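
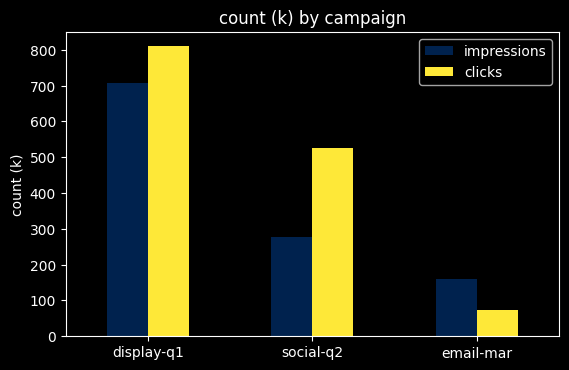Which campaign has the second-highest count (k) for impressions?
Top 3 for impressions: display-q1 ≈ 700, social-q2 ≈ 300, email-mar ≈ 200.

social-q2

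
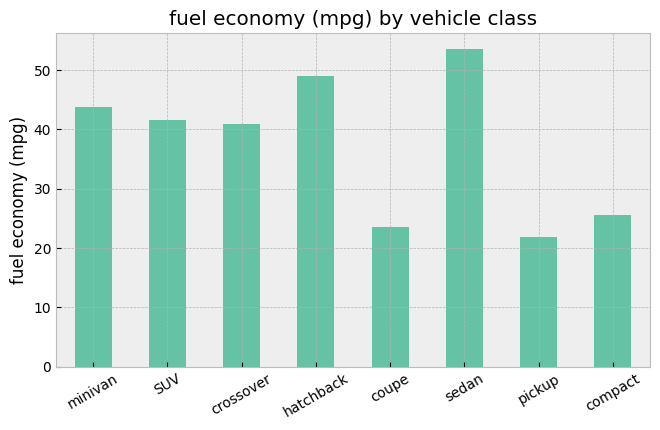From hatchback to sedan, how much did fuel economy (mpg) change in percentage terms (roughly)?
hatchback ≈ 50, sedan ≈ 55; (55 − 50) / 50 ≈ +10%.

≈ +10%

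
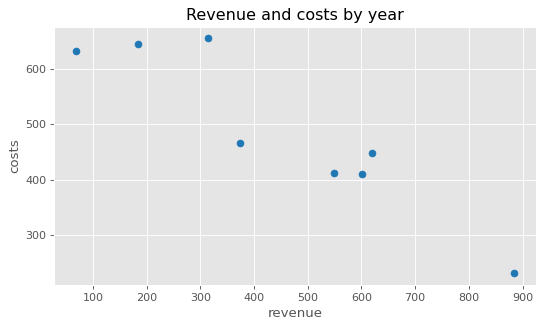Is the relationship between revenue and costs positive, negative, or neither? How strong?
negative, strong

Points are negatively correlated; strong (|r| ≈ 0.9).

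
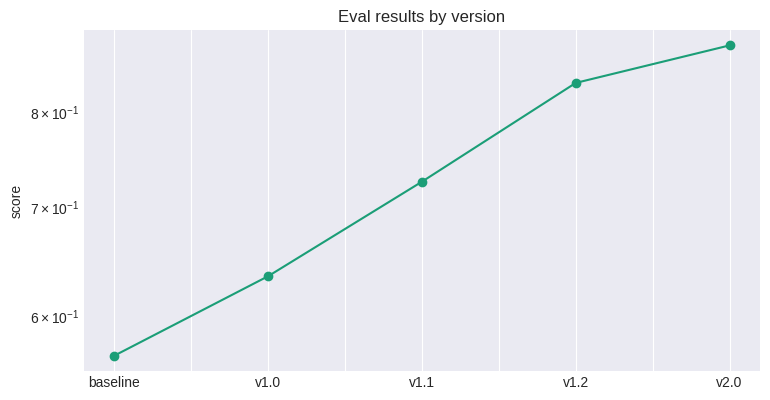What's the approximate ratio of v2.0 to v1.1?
≈ 1.2×

v2.0 ≈ 0.90, v1.1 ≈ 0.75; 0.90/0.75 ≈ 1.2.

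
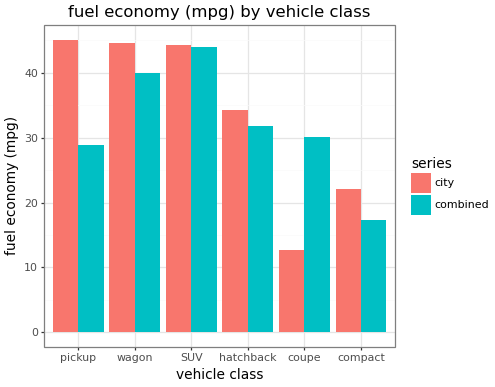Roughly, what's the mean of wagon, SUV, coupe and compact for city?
(45 + 45 + 15 + 20) / 4 ≈ 31.

≈ 31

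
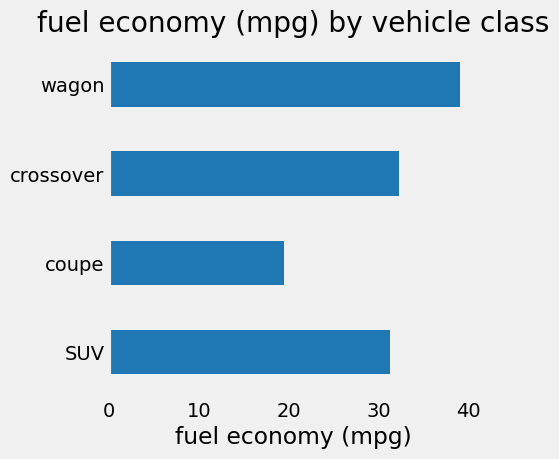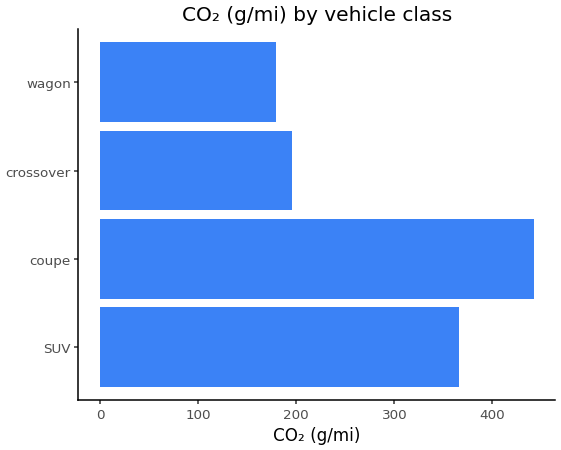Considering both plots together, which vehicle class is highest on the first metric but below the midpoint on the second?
wagon

Chart 2 median CO₂ (g/mi) ≈ 300; below-median vehicle classes: crossover, wagon. Among those, wagon has the highest fuel economy (mpg) (≈ 40).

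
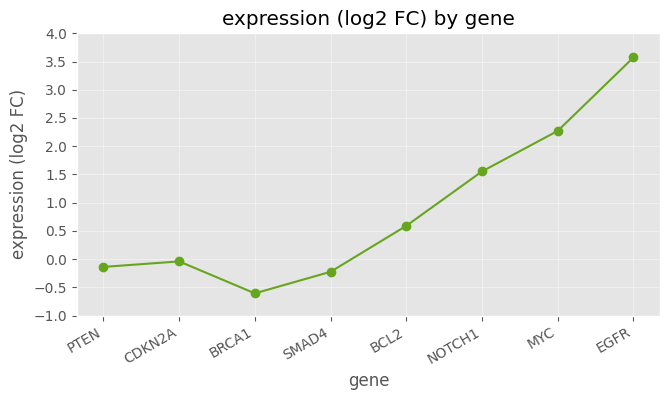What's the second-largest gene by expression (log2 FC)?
Top 3: EGFR ≈ 3.5, MYC ≈ 2.5, NOTCH1 ≈ 1.5.

MYC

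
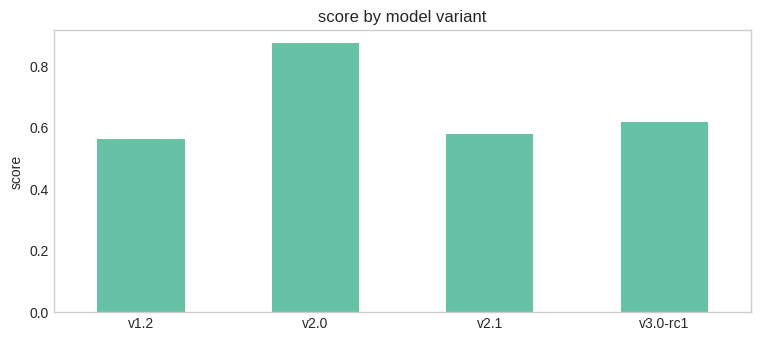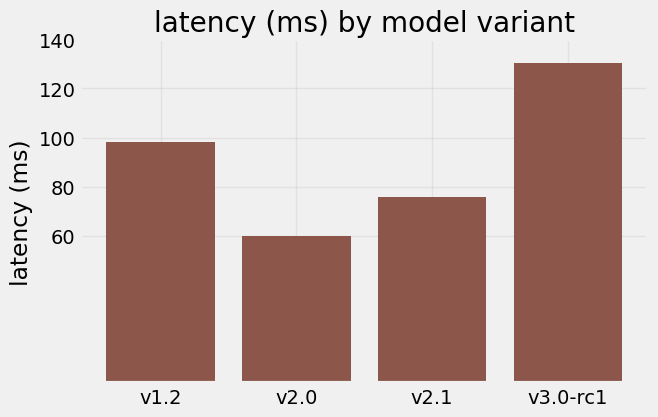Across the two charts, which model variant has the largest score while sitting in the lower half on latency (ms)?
Chart 2 median latency (ms) ≈ 80; below-median model variants: v2.0, v2.1. Among those, v2.0 has the highest score (≈ 0.9).

v2.0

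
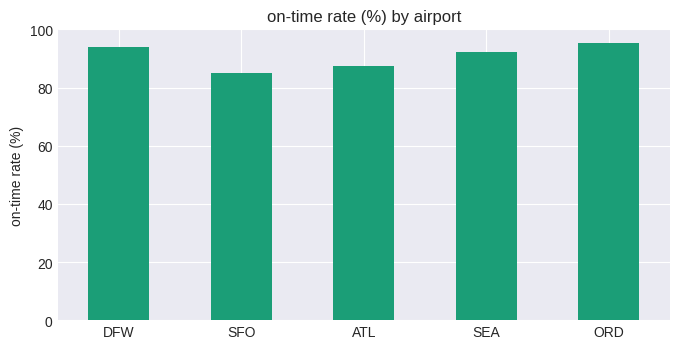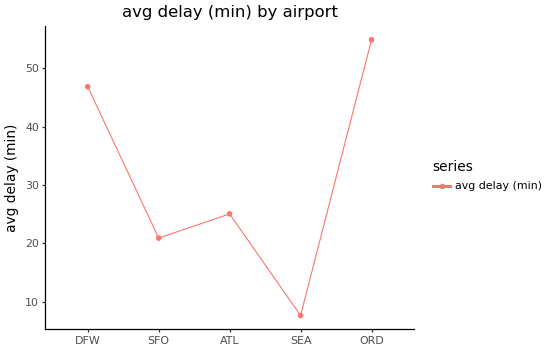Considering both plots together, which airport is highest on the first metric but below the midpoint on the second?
Chart 2 median avg delay (min) ≈ 30; below-median airports: SFO, SEA. Among those, SEA has the highest on-time rate (%) (≈ 90).

SEA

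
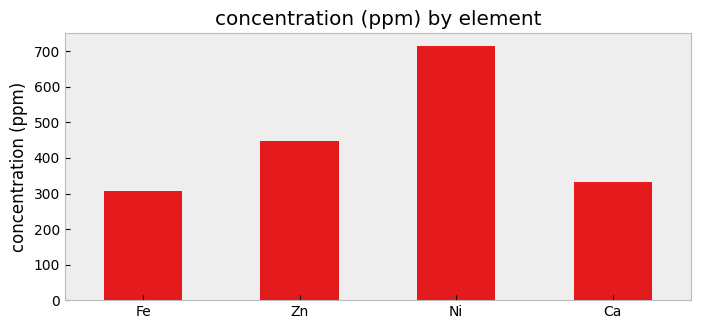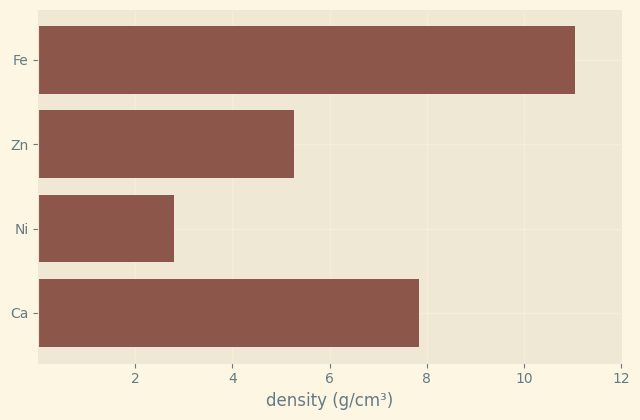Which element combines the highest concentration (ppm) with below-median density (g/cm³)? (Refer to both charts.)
Chart 2 median density (g/cm³) ≈ 6; below-median elements: Zn, Ni. Among those, Ni has the highest concentration (ppm) (≈ 700).

Ni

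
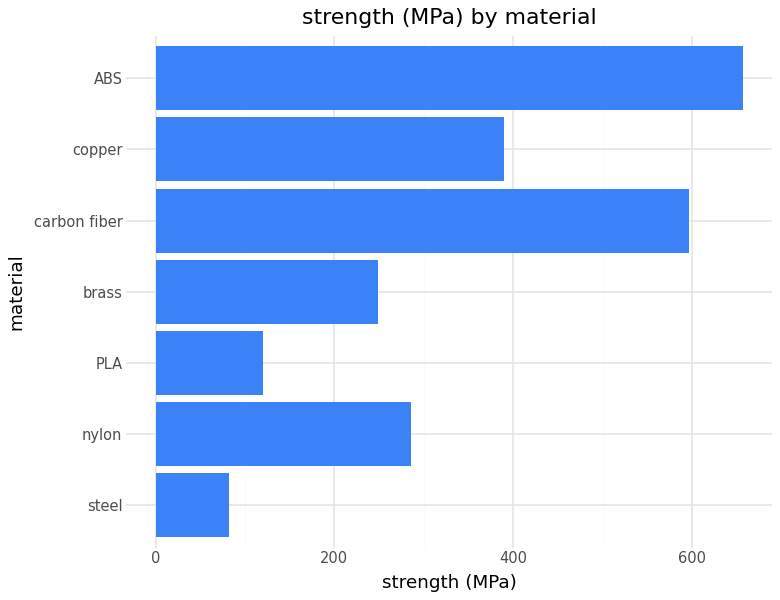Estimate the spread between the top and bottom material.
≈ 600

Max ABS ≈ 700, min steel ≈ 100; range ≈ 600.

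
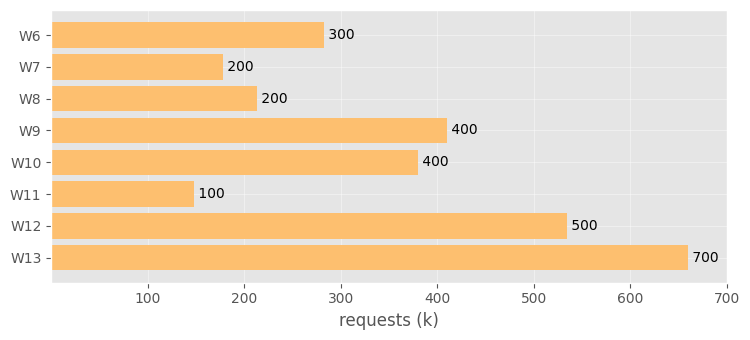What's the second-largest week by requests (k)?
Top 3: W13 ≈ 700, W12 ≈ 500, W9 ≈ 400.

W12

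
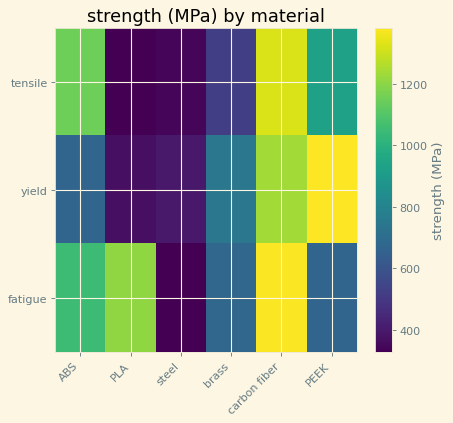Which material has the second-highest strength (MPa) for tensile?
Top 3 for tensile: carbon fiber ≈ 1300, ABS ≈ 1200, PEEK ≈ 900.

ABS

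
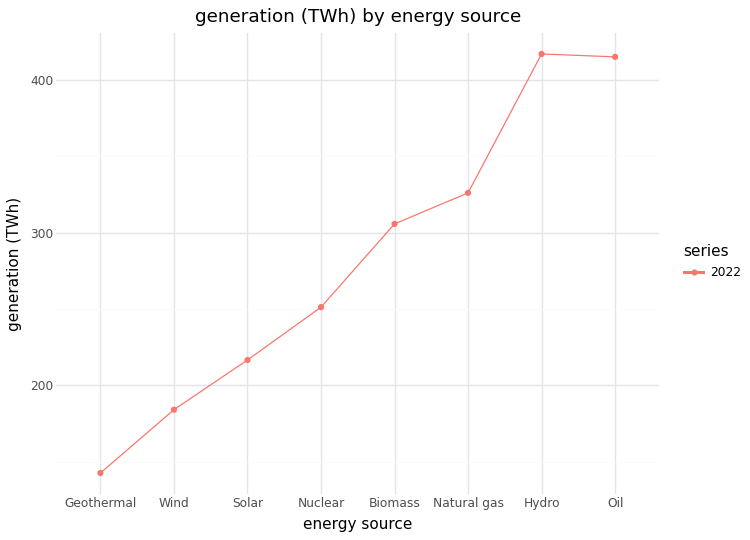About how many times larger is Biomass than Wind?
Biomass ≈ 300, Wind ≈ 175; 300/175 ≈ 1.71.

≈ 1.71×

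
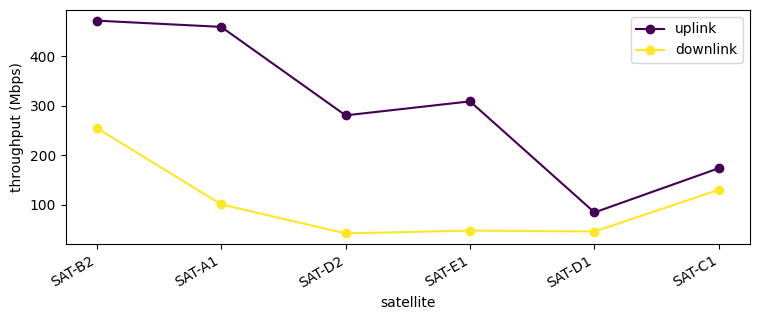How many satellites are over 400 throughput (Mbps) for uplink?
Above 400: SAT-B2, SAT-A1.

2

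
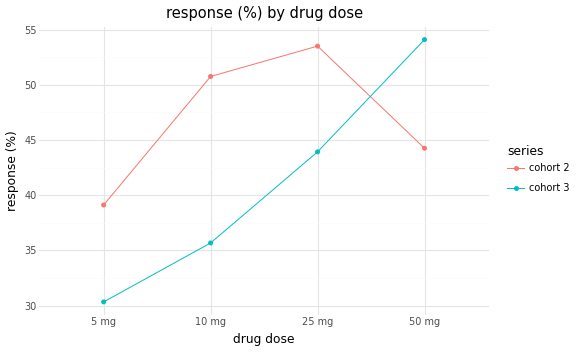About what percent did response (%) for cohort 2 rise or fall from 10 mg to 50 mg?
10 mg ≈ 50, 50 mg ≈ 44; (44 − 50) / 50 ≈ -12%.

≈ -12%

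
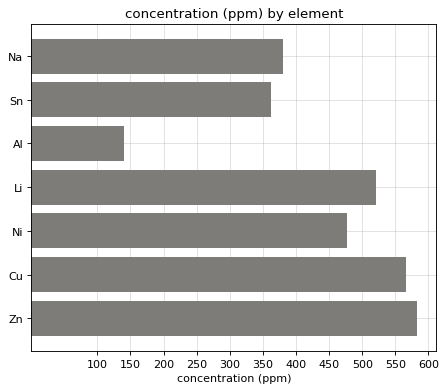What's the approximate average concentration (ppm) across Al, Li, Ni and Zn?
≈ 438

(150 + 500 + 500 + 600) / 4 ≈ 438.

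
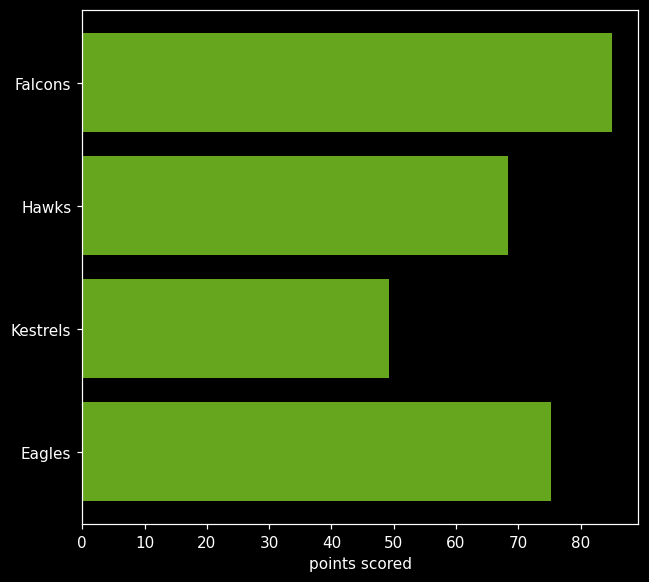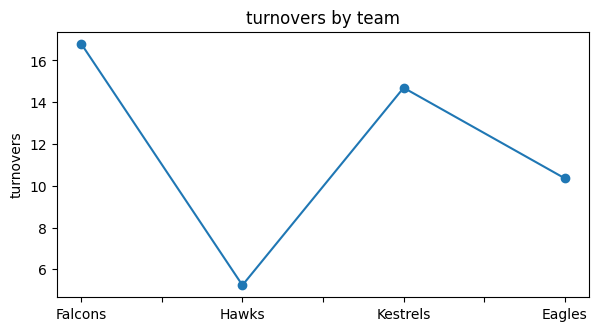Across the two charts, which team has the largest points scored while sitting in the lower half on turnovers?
Chart 2 median turnovers ≈ 12; below-median teams: Hawks, Eagles. Among those, Eagles has the highest points scored (≈ 80).

Eagles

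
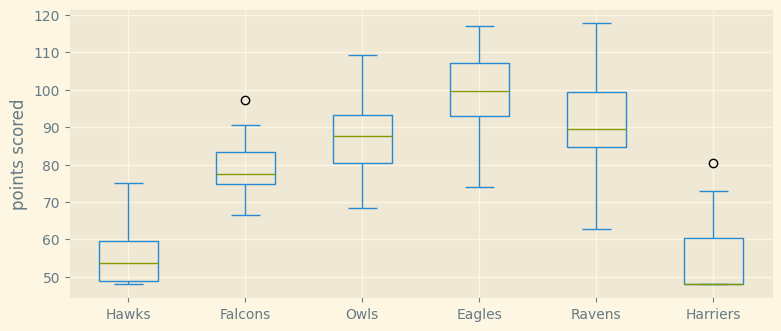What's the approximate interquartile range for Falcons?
≈ 10

Q3 ≈ 85, Q1 ≈ 75; IQR ≈ 10.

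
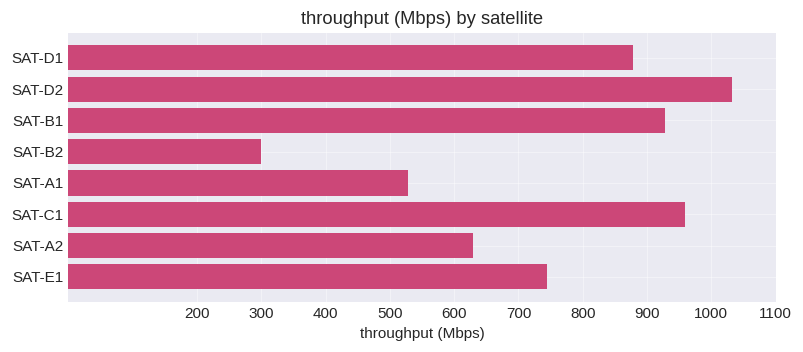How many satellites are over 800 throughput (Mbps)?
4

Above 800: SAT-D1, SAT-D2, SAT-B1, SAT-C1.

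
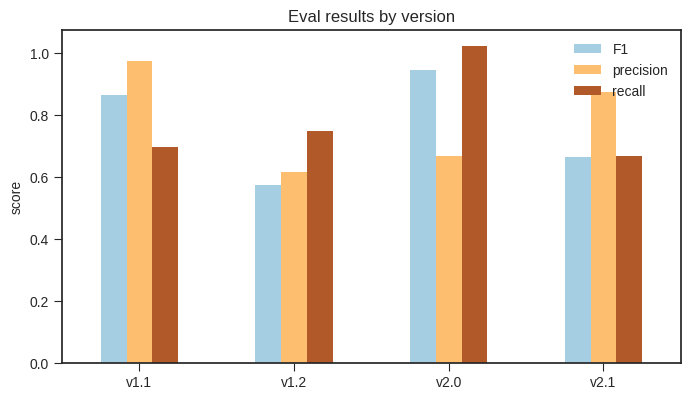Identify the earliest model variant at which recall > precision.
v1.2

v1.1: recall ≈ 0.7 vs precision ≈ 1.0 (not yet); v1.2: recall ≈ 0.7 vs precision ≈ 0.6 (first crossover).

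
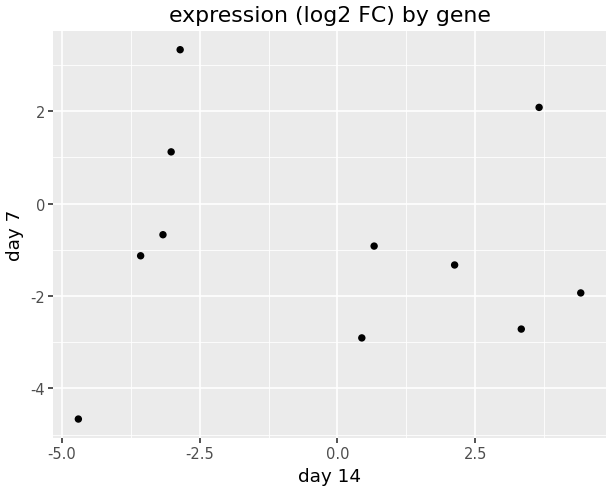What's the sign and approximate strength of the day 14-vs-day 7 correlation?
Points are roughly uncorrelated; weak (|r| ≈ 0.0).

no clear correlation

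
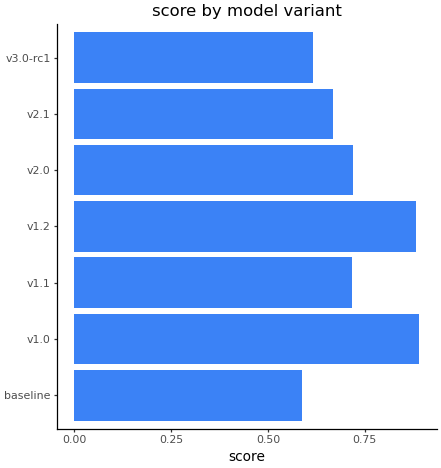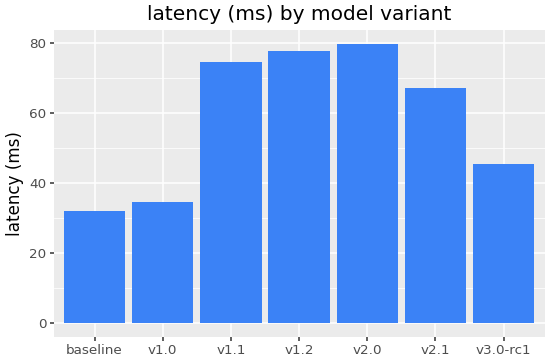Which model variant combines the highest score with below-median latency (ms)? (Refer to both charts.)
Chart 2 median latency (ms) ≈ 70; below-median model variants: baseline, v1.0, v3.0-rc1. Among those, v1.0 has the highest score (≈ 0.9).

v1.0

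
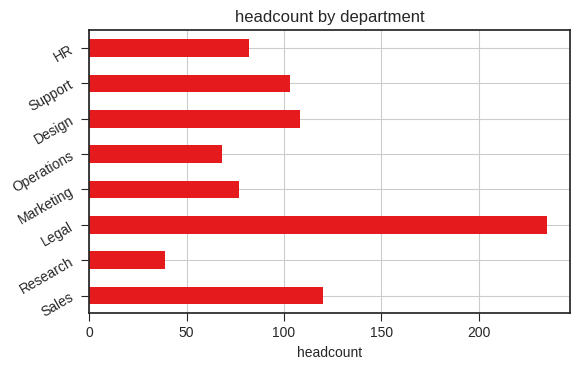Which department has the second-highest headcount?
Sales

Top 3: Legal ≈ 240, Sales ≈ 120, Design ≈ 100.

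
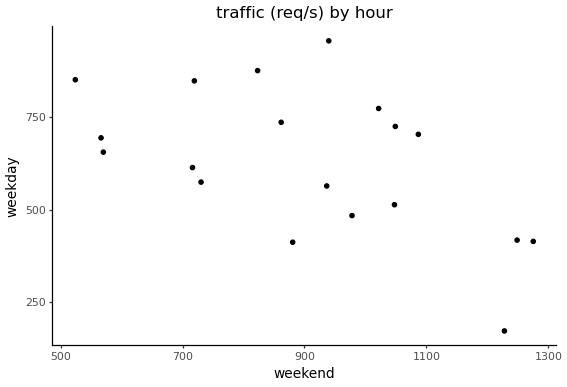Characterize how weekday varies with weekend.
negative, moderate

Points are negatively correlated; moderate (|r| ≈ 0.5).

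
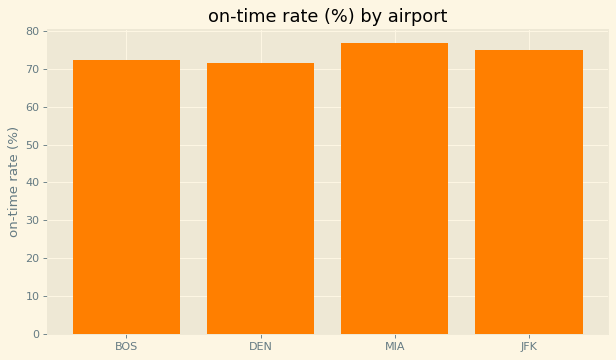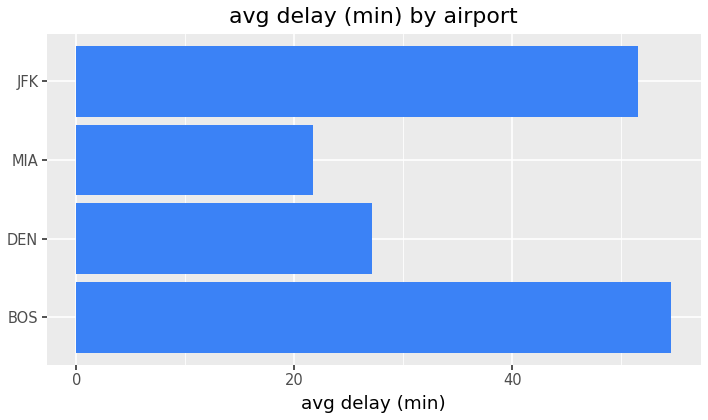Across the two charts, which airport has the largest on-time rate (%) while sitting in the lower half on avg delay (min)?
Chart 2 median avg delay (min) ≈ 40; below-median airports: DEN, MIA. Among those, MIA has the highest on-time rate (%) (≈ 80).

MIA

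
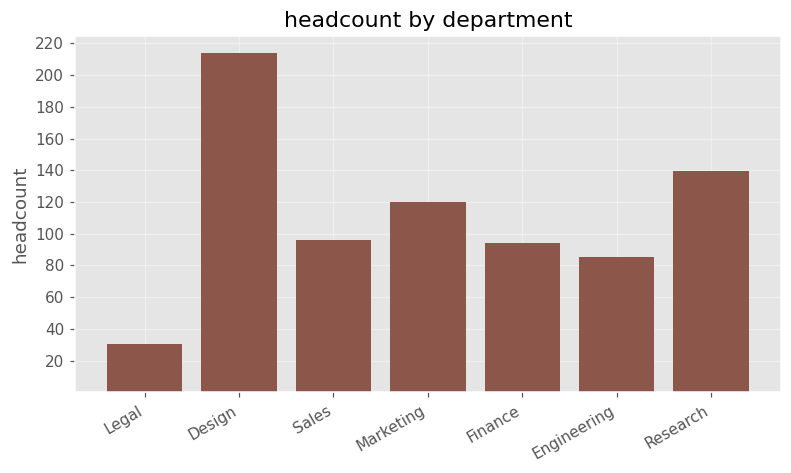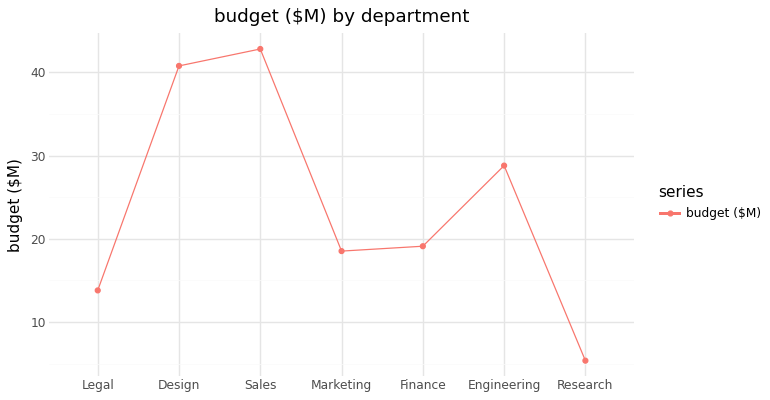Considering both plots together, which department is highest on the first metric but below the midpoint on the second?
Chart 2 median budget ($M) ≈ 20; below-median departments: Legal, Marketing, Research. Among those, Research has the highest headcount (≈ 140).

Research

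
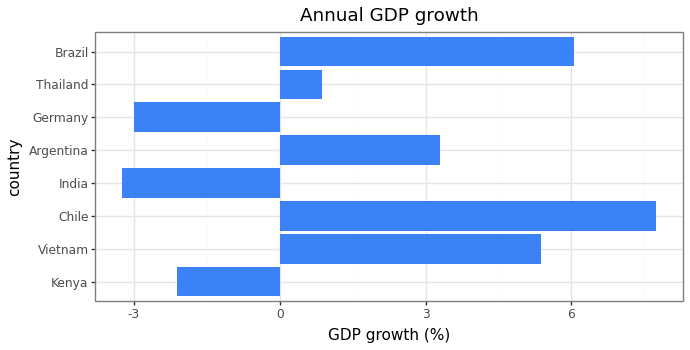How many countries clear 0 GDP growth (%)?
5

Above 0: Vietnam, Chile, Argentina, Thailand, Brazil.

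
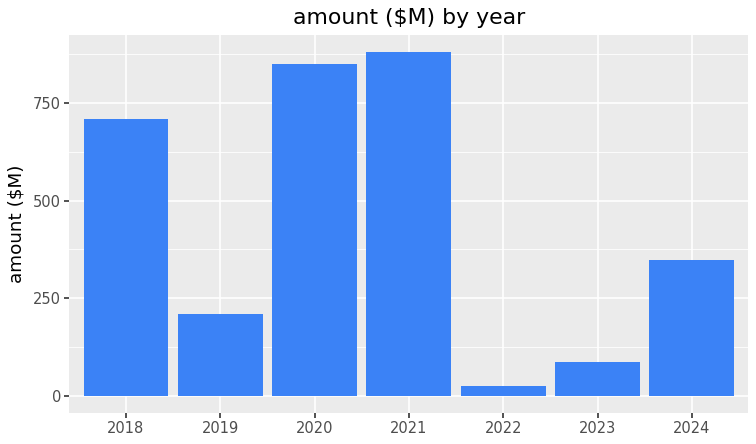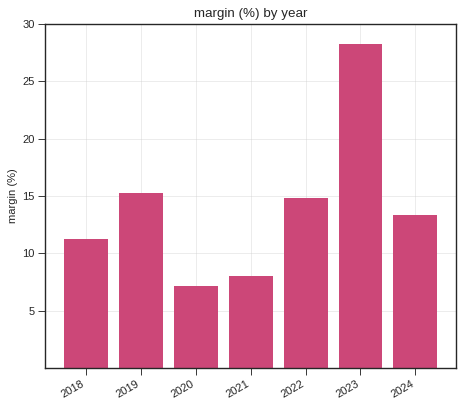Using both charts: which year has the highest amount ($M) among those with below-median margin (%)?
2021

Chart 2 median margin (%) ≈ 15; below-median years: 2018, 2020, 2021. Among those, 2021 has the highest amount ($M) (≈ 900).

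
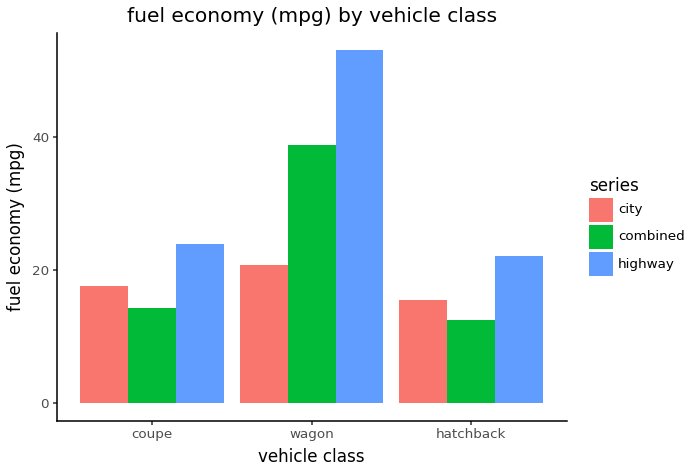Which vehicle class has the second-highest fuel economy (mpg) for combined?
coupe

Top 3 for combined: wagon ≈ 40, coupe ≈ 15, hatchback ≈ 10.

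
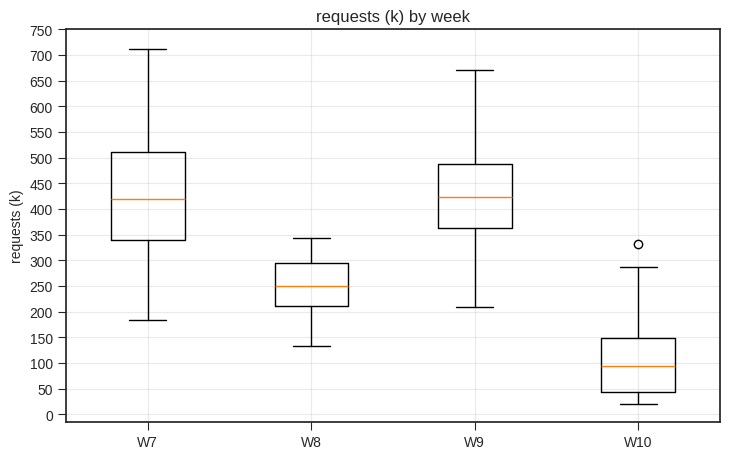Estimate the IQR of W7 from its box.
Q3 ≈ 500, Q1 ≈ 350; IQR ≈ 150.

≈ 150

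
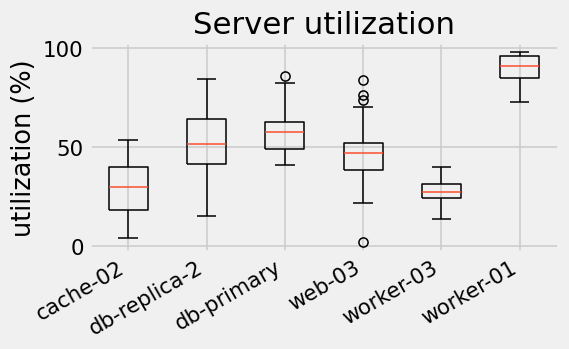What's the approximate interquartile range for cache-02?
≈ 20

Q3 ≈ 40, Q1 ≈ 20; IQR ≈ 20.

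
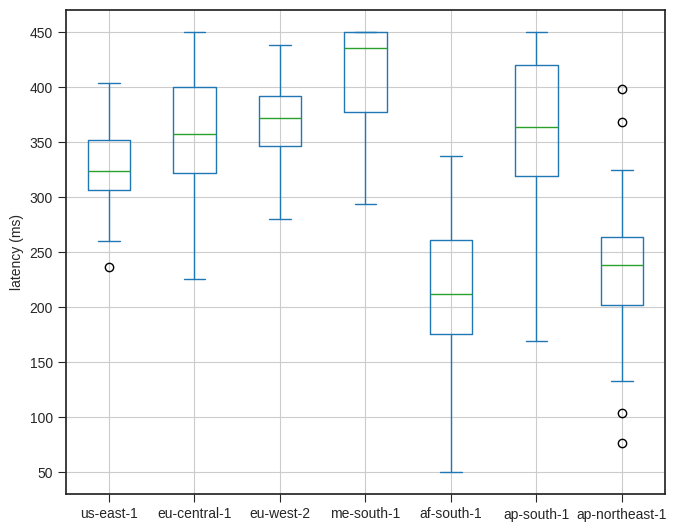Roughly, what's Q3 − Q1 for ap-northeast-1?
Q3 ≈ 260, Q1 ≈ 200; IQR ≈ 60.

≈ 60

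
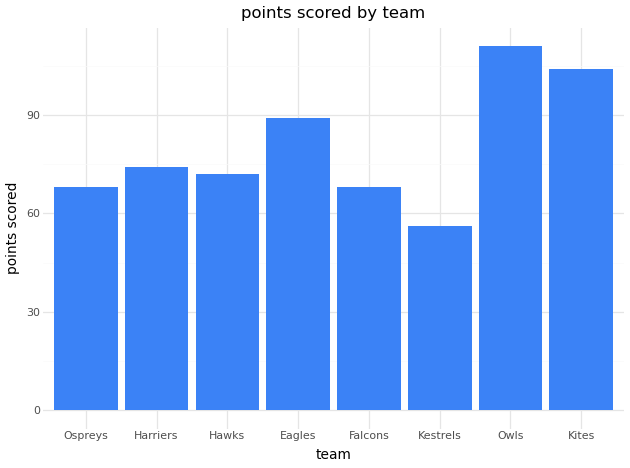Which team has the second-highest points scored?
Kites

Top 3: Owls ≈ 110, Kites ≈ 100, Eagles ≈ 90.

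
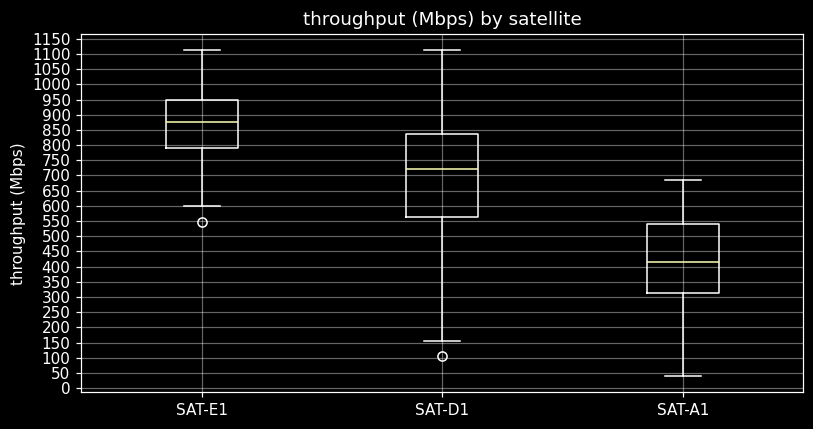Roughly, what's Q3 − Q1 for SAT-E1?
Q3 ≈ 950, Q1 ≈ 800; IQR ≈ 150.

≈ 150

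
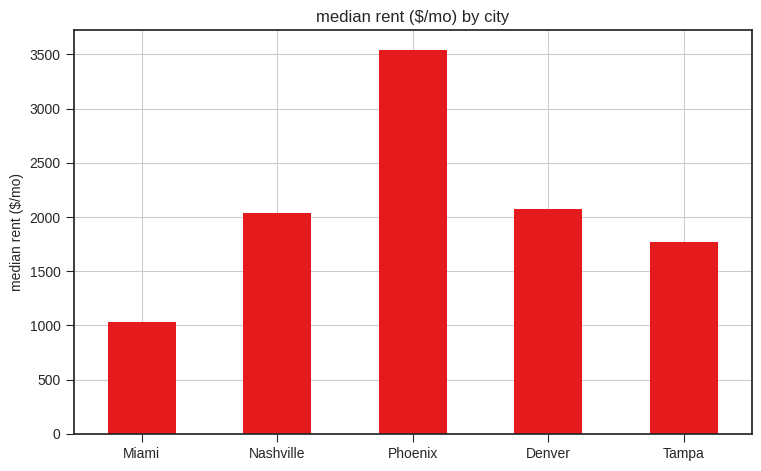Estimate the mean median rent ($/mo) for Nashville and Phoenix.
≈ 2750

(2000 + 3500) / 2 ≈ 2750.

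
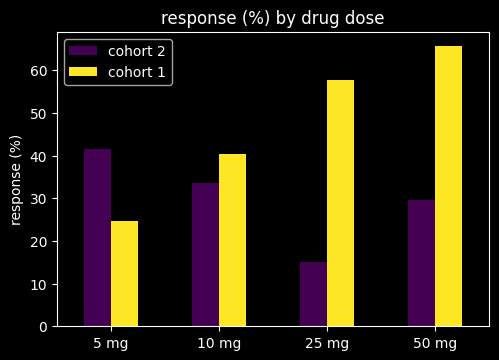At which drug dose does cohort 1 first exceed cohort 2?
5 mg: cohort 1 ≈ 20 vs cohort 2 ≈ 40 (not yet); 10 mg: cohort 1 ≈ 40 vs cohort 2 ≈ 30 (first crossover).

10 mg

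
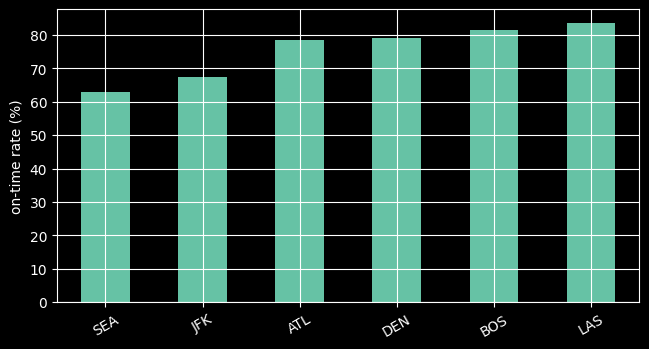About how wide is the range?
≈ 20

Max LAS ≈ 80, min SEA ≈ 60; range ≈ 20.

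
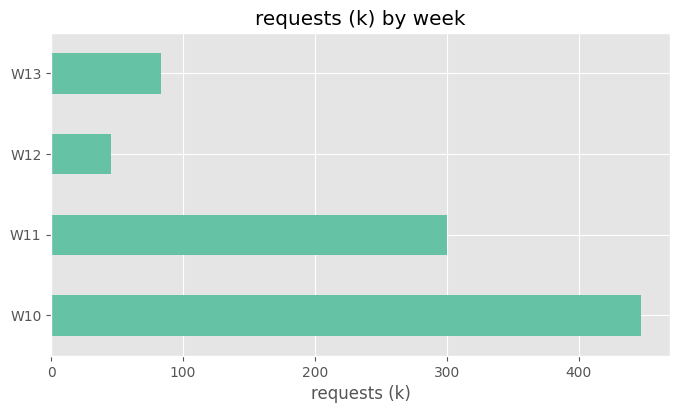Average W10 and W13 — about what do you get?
(450 + 100) / 2 ≈ 275.

≈ 275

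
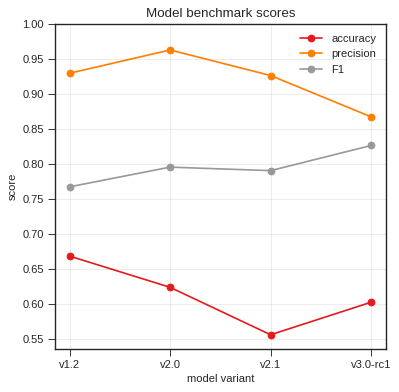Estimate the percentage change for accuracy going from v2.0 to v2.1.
v2.0 ≈ 0.60, v2.1 ≈ 0.55; (0.55 − 0.60) / 0.60 ≈ -8.3%.

≈ -8.3%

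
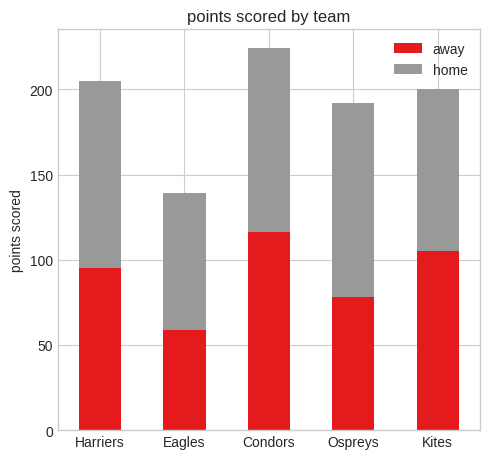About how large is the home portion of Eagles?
home top ≈ 140, bottom ≈ 60; segment ≈ 80.

≈ 80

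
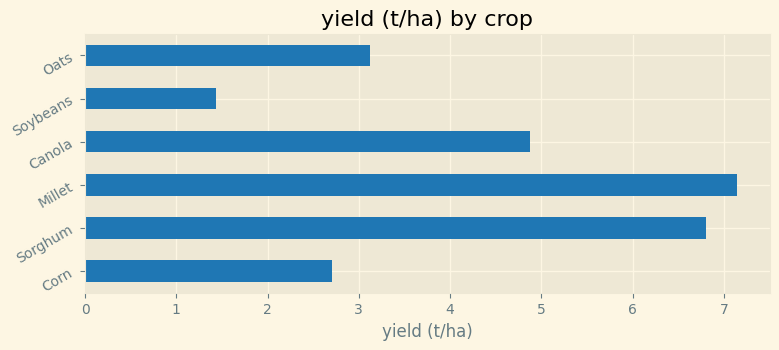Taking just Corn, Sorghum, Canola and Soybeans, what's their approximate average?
≈ 4

(3 + 7 + 5 + 1) / 4 ≈ 4.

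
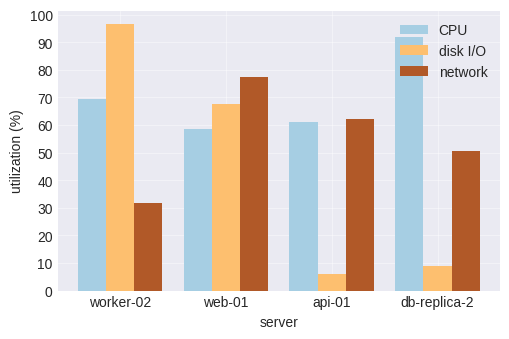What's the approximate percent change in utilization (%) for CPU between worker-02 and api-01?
≈ -14.3%

worker-02 ≈ 70, api-01 ≈ 60; (60 − 70) / 70 ≈ -14.3%.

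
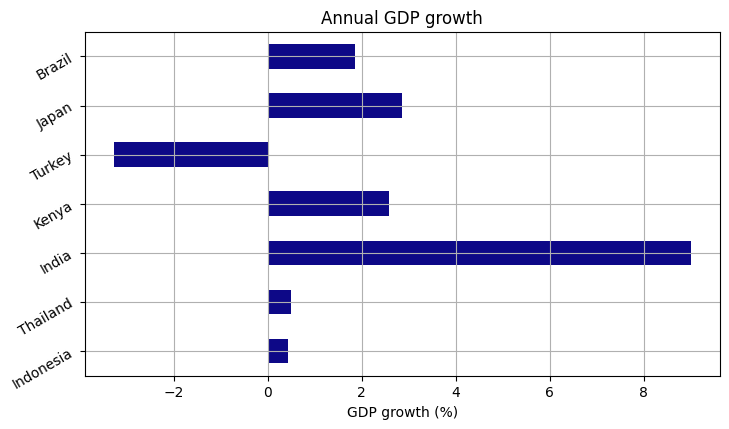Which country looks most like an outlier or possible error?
India

India ≈ 8; the rest sit between ≈ -4 and ≈ 2.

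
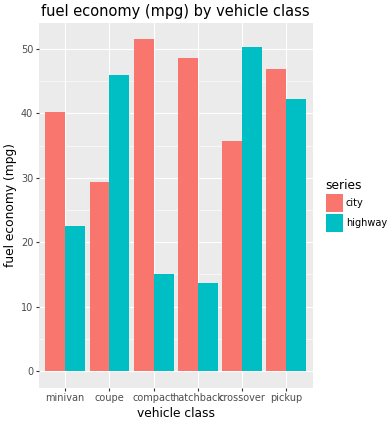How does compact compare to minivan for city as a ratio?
compact ≈ 50, minivan ≈ 40; 50/40 ≈ 1.25.

≈ 1.25×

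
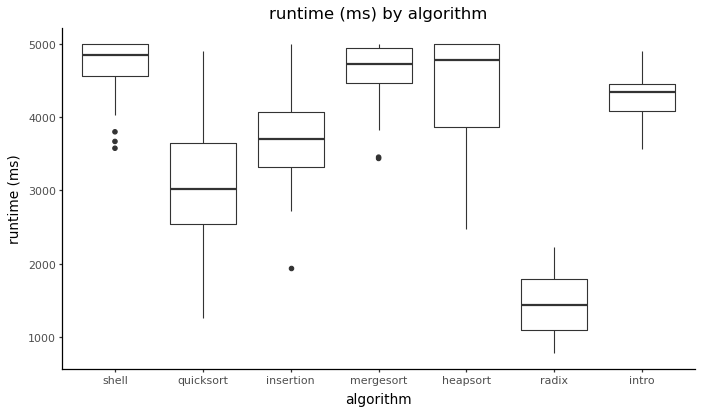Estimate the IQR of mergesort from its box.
≈ 500

Q3 ≈ 5000, Q1 ≈ 4500; IQR ≈ 500.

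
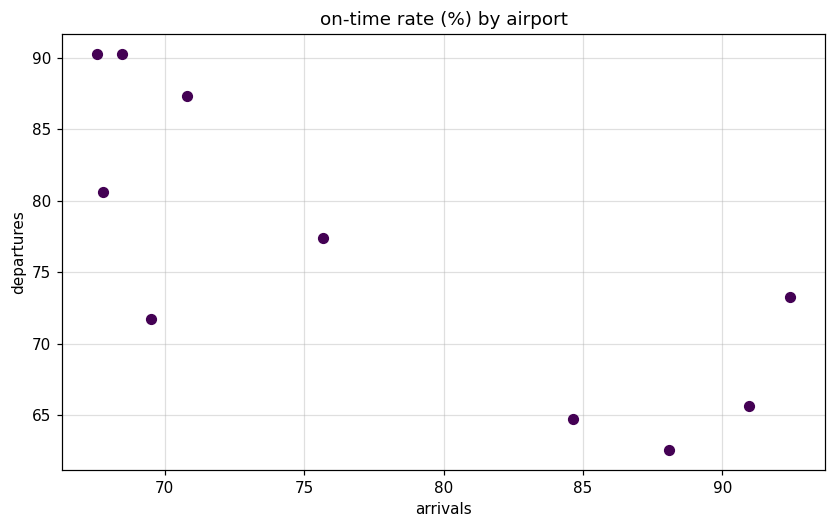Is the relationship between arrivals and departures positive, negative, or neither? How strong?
negative, strong

Points are negatively correlated; strong (|r| ≈ 0.8).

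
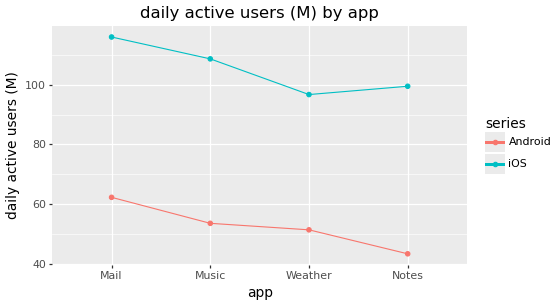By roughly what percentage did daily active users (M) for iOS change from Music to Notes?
≈ -9.1%

Music ≈ 110, Notes ≈ 100; (100 − 110) / 110 ≈ -9.1%.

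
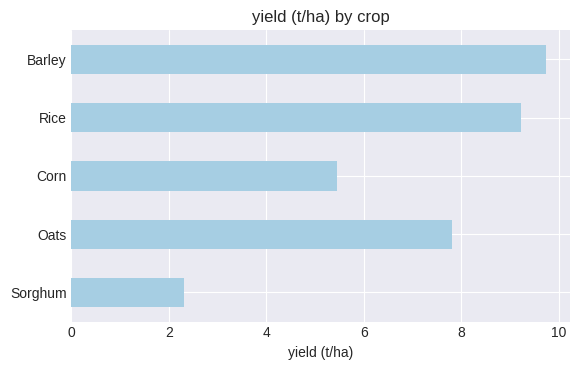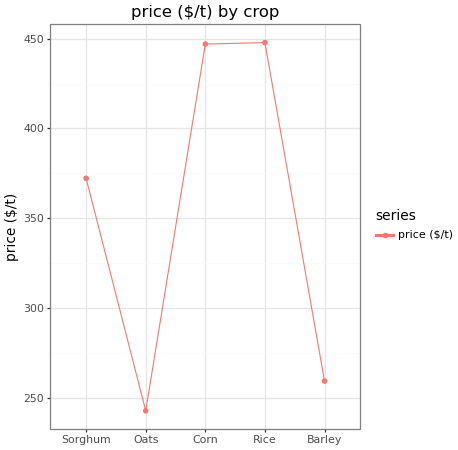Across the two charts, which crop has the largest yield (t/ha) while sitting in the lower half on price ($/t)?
Chart 2 median price ($/t) ≈ 350; below-median crops: Oats, Barley. Among those, Barley has the highest yield (t/ha) (≈ 10).

Barley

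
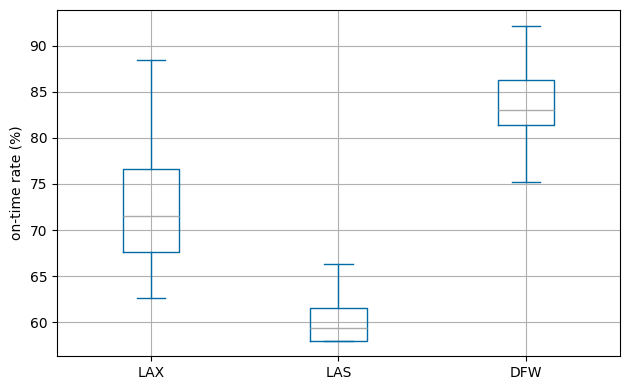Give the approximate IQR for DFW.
≈ 4

Q3 ≈ 86, Q1 ≈ 82; IQR ≈ 4.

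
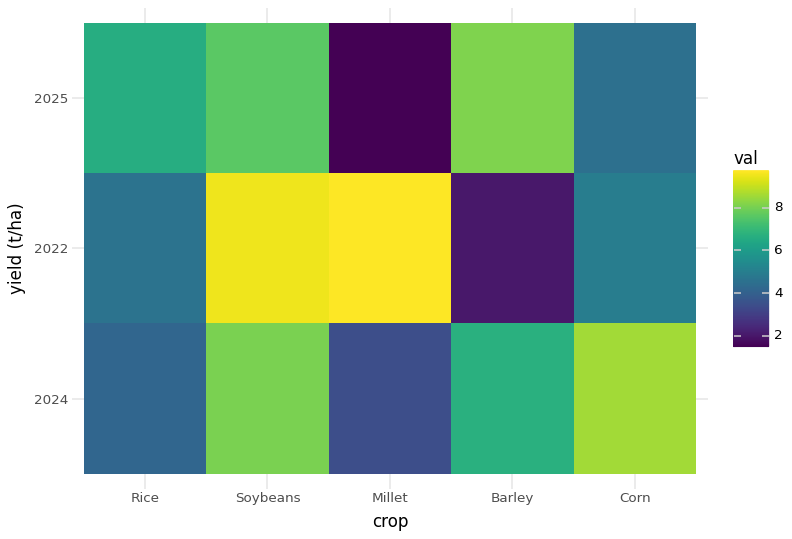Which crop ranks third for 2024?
Barley

Top 4 for 2024: Corn ≈ 9, Soybeans ≈ 8, Barley ≈ 7, Rice ≈ 4.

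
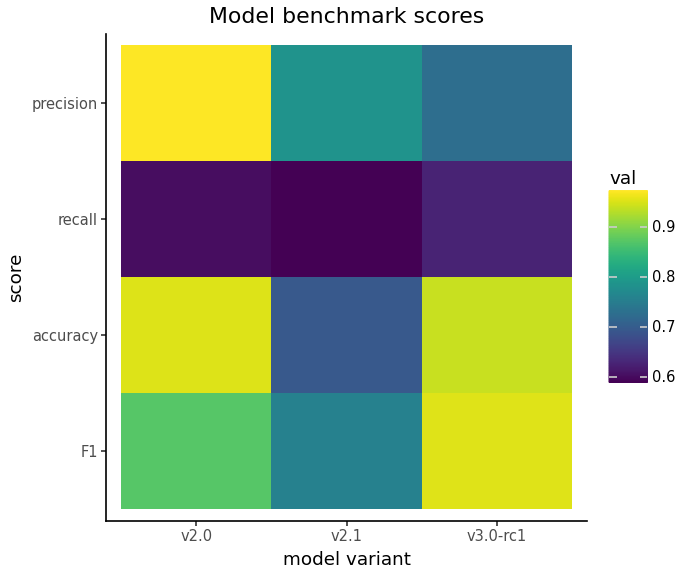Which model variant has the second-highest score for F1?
v2.0

Top 3 for F1: v3.0-rc1 ≈ 0.95, v2.0 ≈ 0.85, v2.1 ≈ 0.75.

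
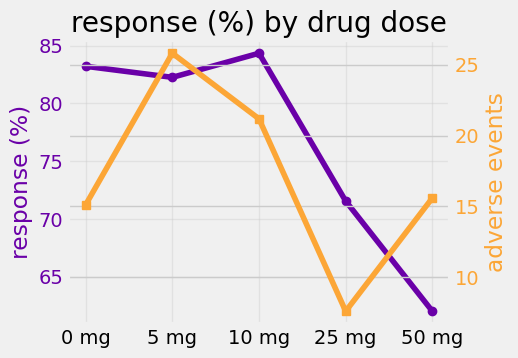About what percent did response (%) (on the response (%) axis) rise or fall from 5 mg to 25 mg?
5 mg ≈ 82, 25 mg ≈ 72; (72 − 82) / 82 ≈ -12.2%.

≈ -12.2%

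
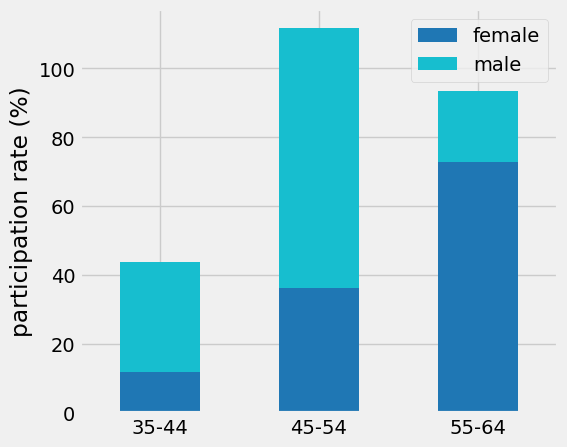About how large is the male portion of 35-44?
male top ≈ 40, bottom ≈ 10; segment ≈ 30.

≈ 30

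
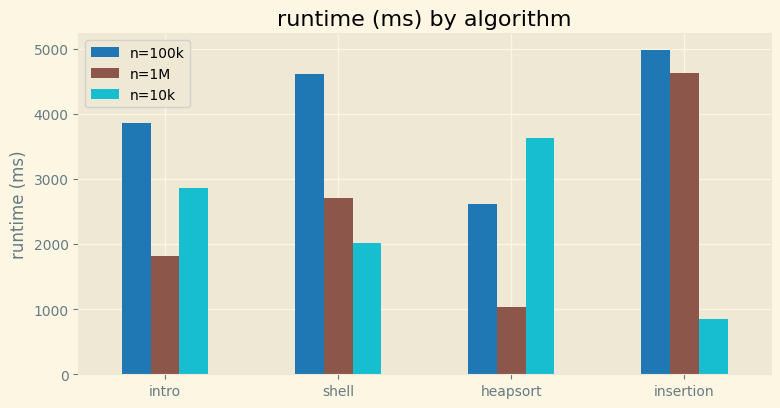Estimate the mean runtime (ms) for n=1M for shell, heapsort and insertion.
≈ 2667

(2500 + 1000 + 4500) / 3 ≈ 2667.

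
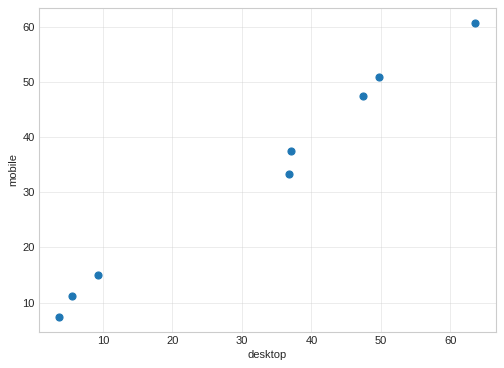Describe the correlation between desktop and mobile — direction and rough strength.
positive, strong

Points are positively correlated; strong (|r| ≈ 1.0).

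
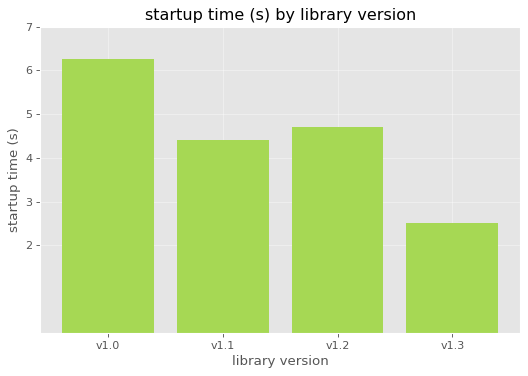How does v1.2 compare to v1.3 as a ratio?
≈ 1.67×

v1.2 ≈ 5, v1.3 ≈ 3; 5/3 ≈ 1.67.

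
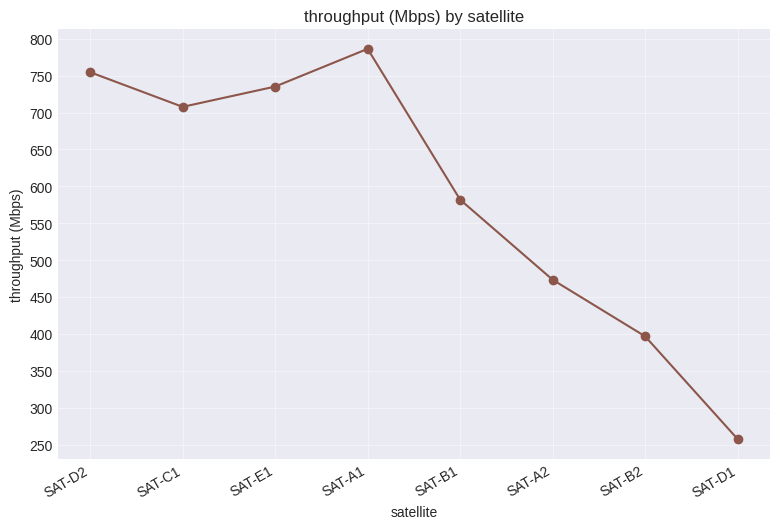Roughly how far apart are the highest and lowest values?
Max SAT-A1 ≈ 800, min SAT-D1 ≈ 250; range ≈ 550.

≈ 550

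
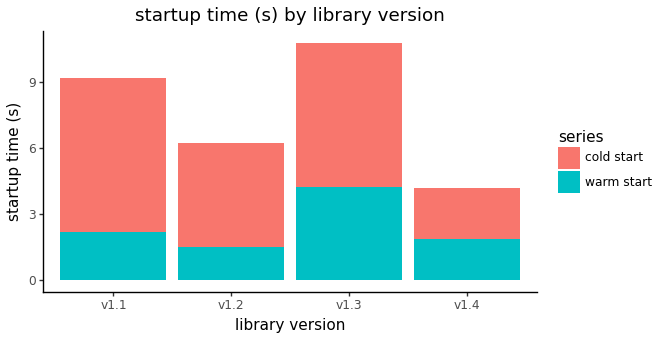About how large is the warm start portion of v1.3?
warm start top ≈ 4, bottom ≈ 0; segment ≈ 4.

≈ 4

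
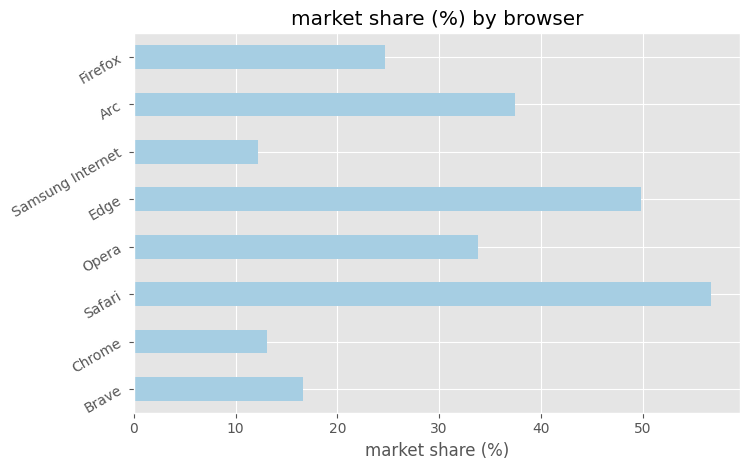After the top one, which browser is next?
Edge

Top 3: Safari ≈ 55, Edge ≈ 50, Arc ≈ 35.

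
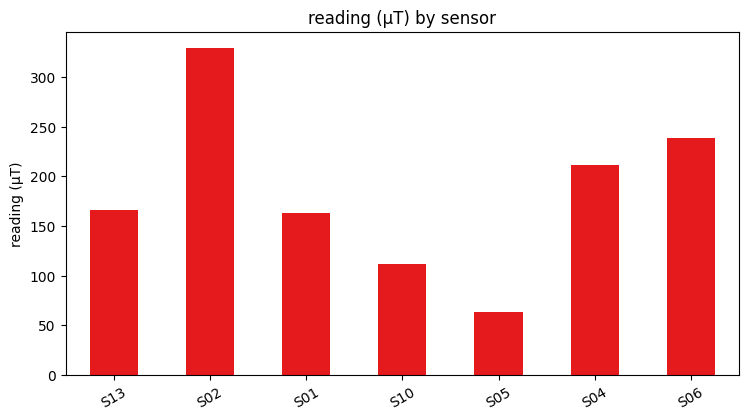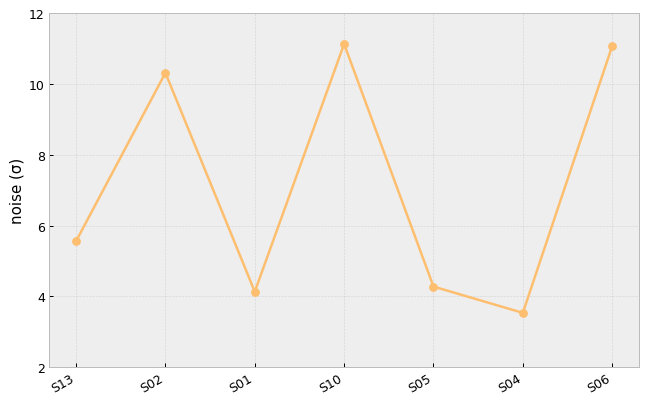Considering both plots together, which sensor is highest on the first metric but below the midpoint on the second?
S04

Chart 2 median noise (σ) ≈ 6; below-median sensors: S01, S05, S04. Among those, S04 has the highest reading (µT) (≈ 200).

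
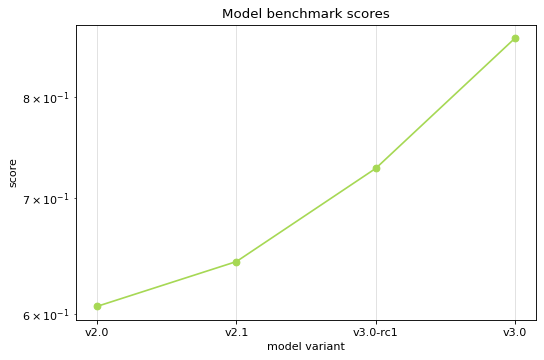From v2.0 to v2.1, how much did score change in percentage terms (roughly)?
v2.0 ≈ 0.60, v2.1 ≈ 0.65; (0.65 − 0.60) / 0.60 ≈ +8.3%.

≈ +8.3%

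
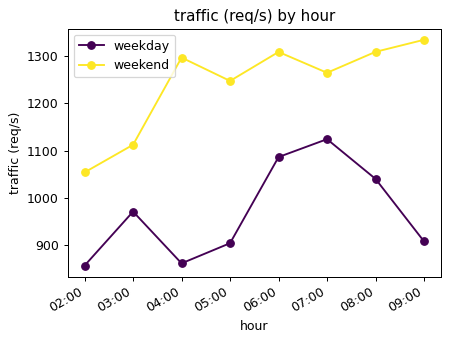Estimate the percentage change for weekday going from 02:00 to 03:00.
02:00 ≈ 850, 03:00 ≈ 950; (950 − 850) / 850 ≈ +11.8%.

≈ +11.8%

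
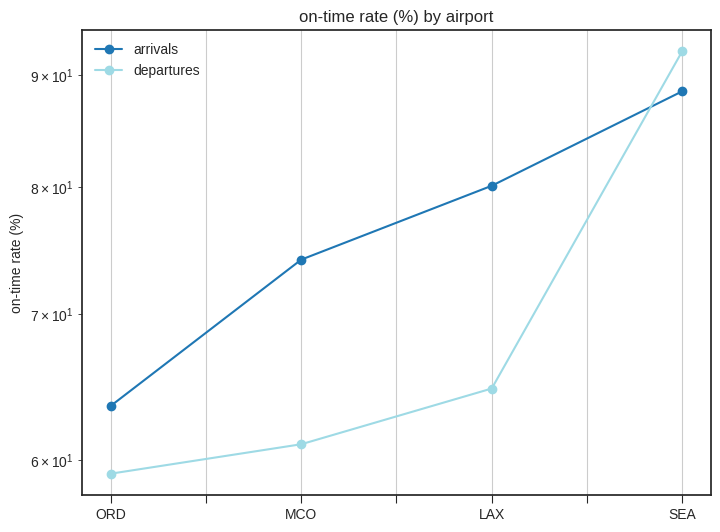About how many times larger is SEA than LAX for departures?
≈ 1.38×

SEA ≈ 90, LAX ≈ 65; 90/65 ≈ 1.38.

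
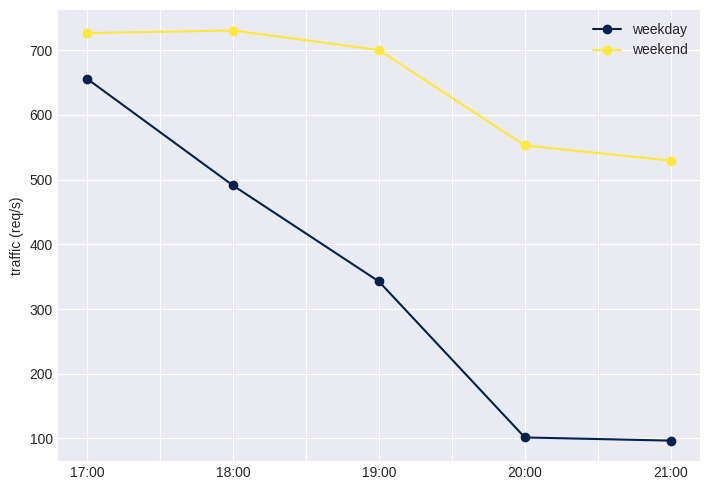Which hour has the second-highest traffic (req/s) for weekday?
Top 3 for weekday: 17:00 ≈ 700, 18:00 ≈ 500, 19:00 ≈ 300.

18:00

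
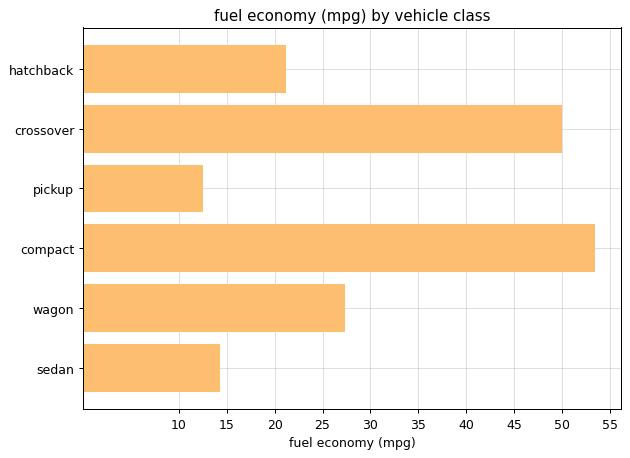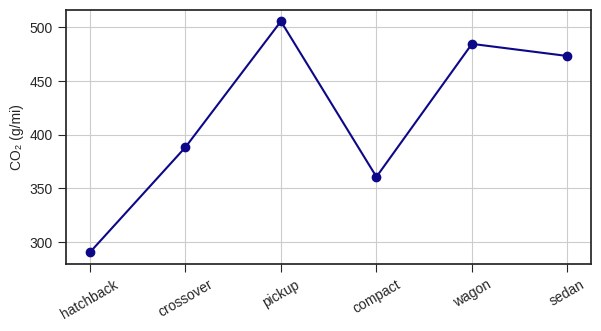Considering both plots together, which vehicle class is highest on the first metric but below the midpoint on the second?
compact

Chart 2 median CO₂ (g/mi) ≈ 450; below-median vehicle classes: hatchback, crossover, compact. Among those, compact has the highest fuel economy (mpg) (≈ 55).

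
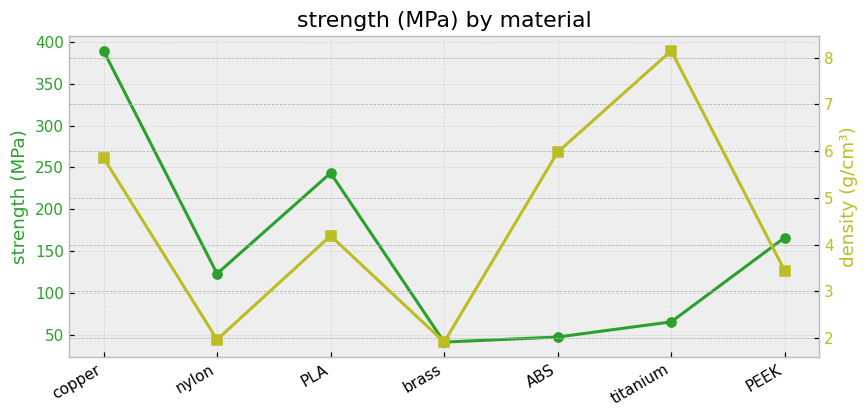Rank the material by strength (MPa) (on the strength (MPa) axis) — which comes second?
Top 3 (on the strength (MPa) axis): copper ≈ 400, PLA ≈ 250, PEEK ≈ 150.

PLA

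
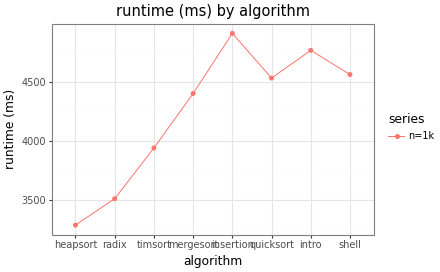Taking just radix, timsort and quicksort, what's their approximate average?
≈ 4067

(3600 + 4000 + 4600) / 3 ≈ 4067.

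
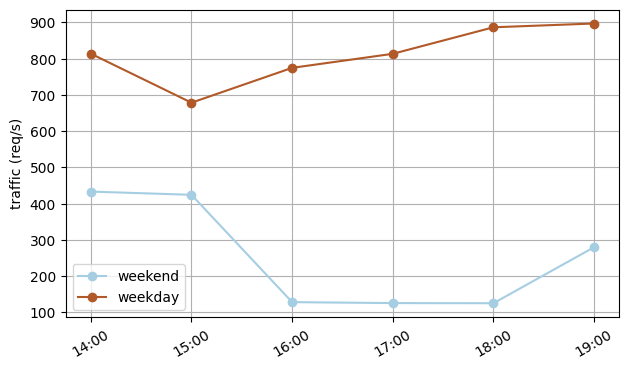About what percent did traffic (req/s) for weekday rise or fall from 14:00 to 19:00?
14:00 ≈ 800, 19:00 ≈ 900; (900 − 800) / 800 ≈ +12.5%.

≈ +12.5%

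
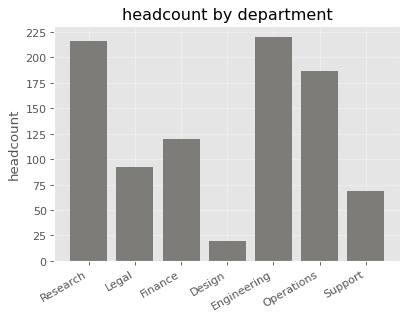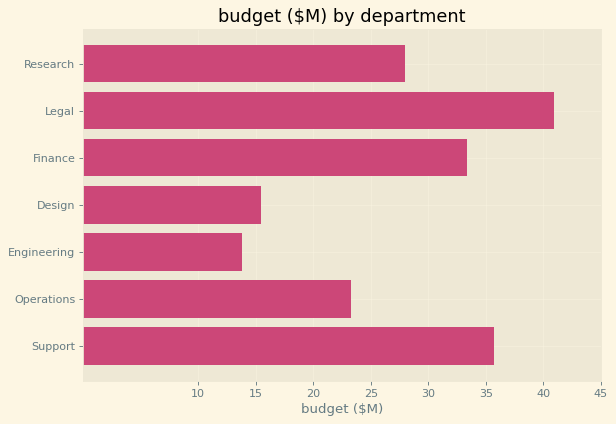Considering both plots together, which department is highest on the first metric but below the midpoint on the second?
Chart 2 median budget ($M) ≈ 30; below-median departments: Design, Engineering, Operations. Among those, Engineering has the highest headcount (≈ 225).

Engineering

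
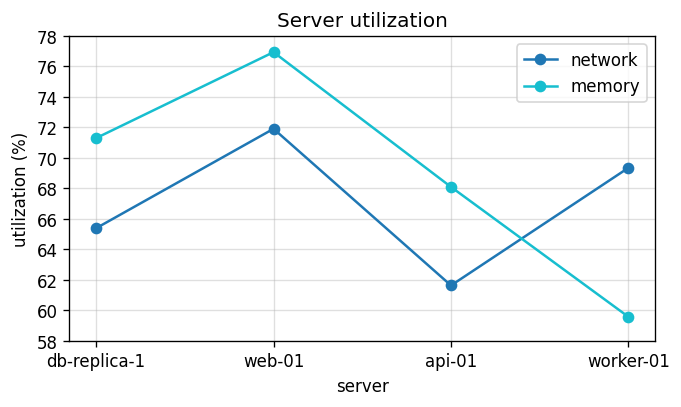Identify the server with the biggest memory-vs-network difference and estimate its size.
worker-01: memory ≈ 60, network ≈ 70 → gap ≈ 10. Next-largest (api-01) is only ≈ 6.

worker-01, ≈ 10 %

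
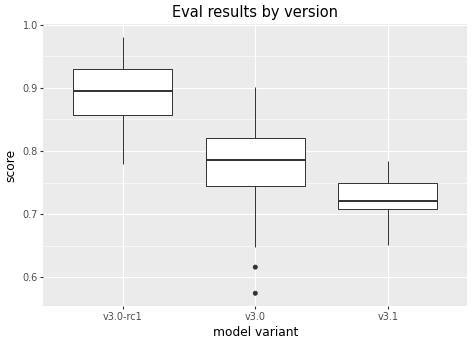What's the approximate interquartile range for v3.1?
≈ 0.04

Q3 ≈ 0.74, Q1 ≈ 0.70; IQR ≈ 0.04.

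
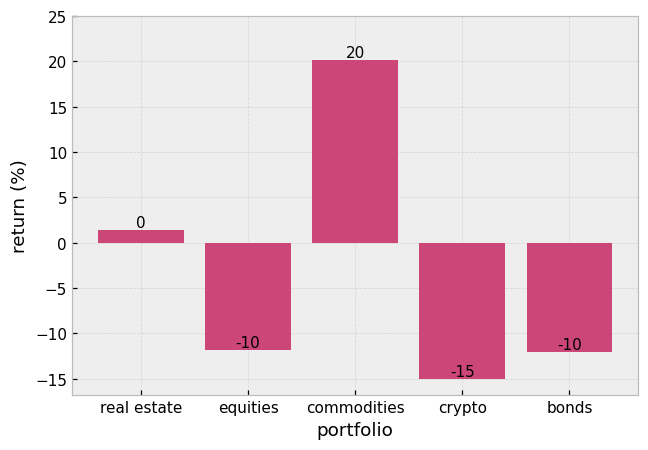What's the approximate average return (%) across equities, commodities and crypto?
≈ -2

(-10 + 20 + -15) / 3 ≈ -2.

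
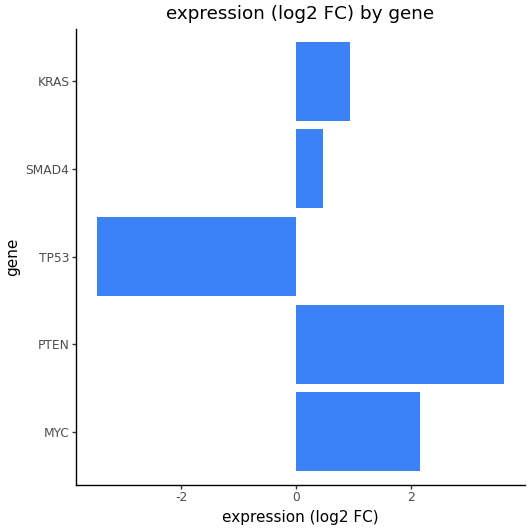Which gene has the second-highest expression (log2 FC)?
Top 3: PTEN ≈ 4, MYC ≈ 2, KRAS ≈ 1.

MYC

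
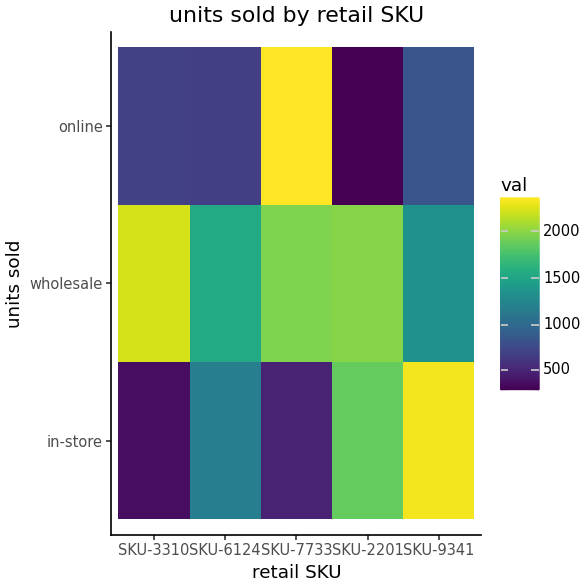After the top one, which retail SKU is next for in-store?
Top 3 for in-store: SKU-9341 ≈ 2400, SKU-2201 ≈ 1800, SKU-6124 ≈ 1200.

SKU-2201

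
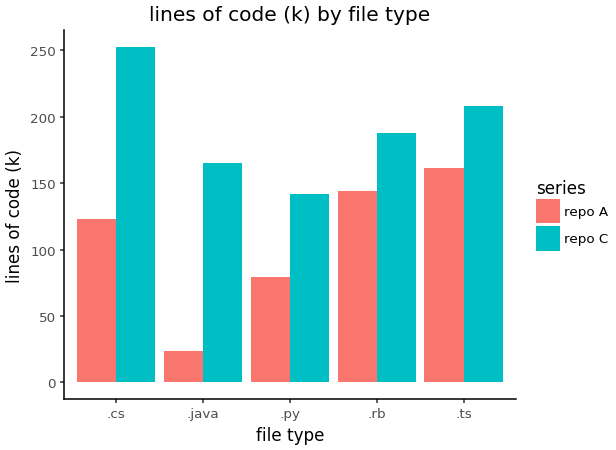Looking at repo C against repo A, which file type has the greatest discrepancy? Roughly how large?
.java, ≈ 150 k

.java: repo C ≈ 175, repo A ≈ 25 → gap ≈ 150. Next-largest (.cs) is only ≈ 125.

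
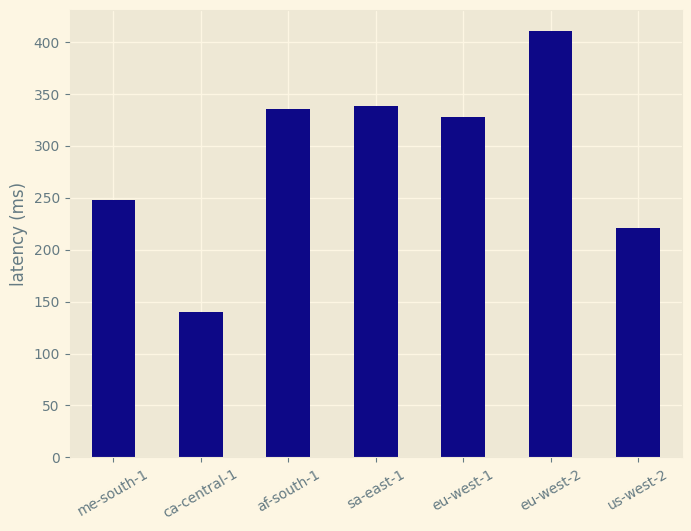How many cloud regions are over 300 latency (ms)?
Above 300: af-south-1, sa-east-1, eu-west-1, eu-west-2.

4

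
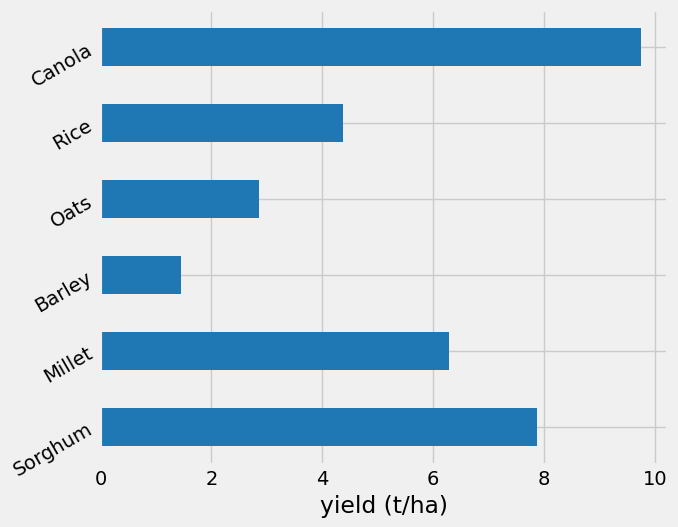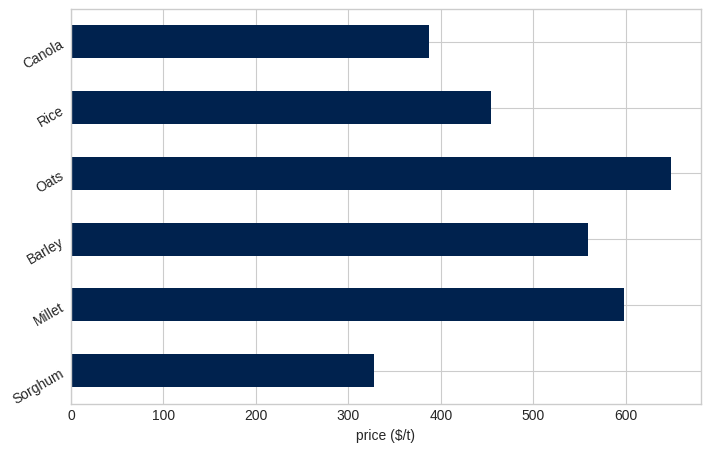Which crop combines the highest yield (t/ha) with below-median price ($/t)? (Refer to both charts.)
Canola

Chart 2 median price ($/t) ≈ 500; below-median crops: Sorghum, Rice, Canola. Among those, Canola has the highest yield (t/ha) (≈ 10).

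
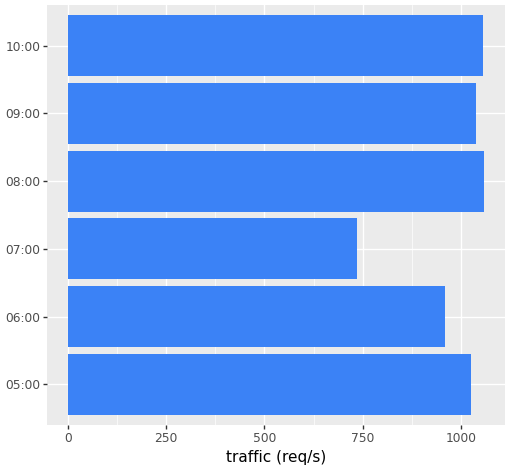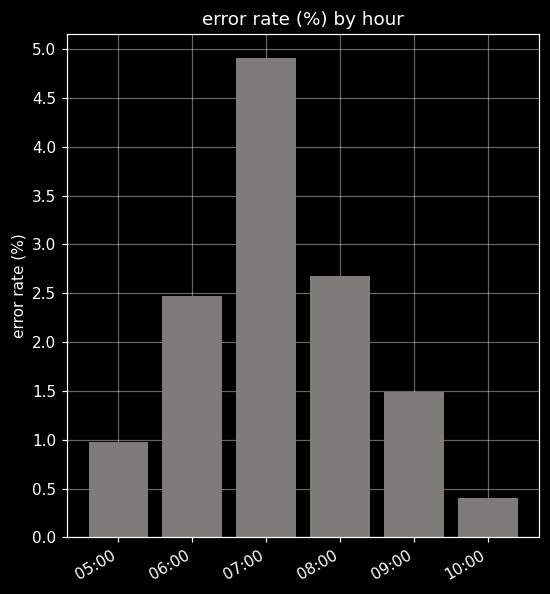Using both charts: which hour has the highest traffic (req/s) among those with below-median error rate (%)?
10:00

Chart 2 median error rate (%) ≈ 2; below-median hours: 05:00, 09:00, 10:00. Among those, 10:00 has the highest traffic (req/s) (≈ 1100).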